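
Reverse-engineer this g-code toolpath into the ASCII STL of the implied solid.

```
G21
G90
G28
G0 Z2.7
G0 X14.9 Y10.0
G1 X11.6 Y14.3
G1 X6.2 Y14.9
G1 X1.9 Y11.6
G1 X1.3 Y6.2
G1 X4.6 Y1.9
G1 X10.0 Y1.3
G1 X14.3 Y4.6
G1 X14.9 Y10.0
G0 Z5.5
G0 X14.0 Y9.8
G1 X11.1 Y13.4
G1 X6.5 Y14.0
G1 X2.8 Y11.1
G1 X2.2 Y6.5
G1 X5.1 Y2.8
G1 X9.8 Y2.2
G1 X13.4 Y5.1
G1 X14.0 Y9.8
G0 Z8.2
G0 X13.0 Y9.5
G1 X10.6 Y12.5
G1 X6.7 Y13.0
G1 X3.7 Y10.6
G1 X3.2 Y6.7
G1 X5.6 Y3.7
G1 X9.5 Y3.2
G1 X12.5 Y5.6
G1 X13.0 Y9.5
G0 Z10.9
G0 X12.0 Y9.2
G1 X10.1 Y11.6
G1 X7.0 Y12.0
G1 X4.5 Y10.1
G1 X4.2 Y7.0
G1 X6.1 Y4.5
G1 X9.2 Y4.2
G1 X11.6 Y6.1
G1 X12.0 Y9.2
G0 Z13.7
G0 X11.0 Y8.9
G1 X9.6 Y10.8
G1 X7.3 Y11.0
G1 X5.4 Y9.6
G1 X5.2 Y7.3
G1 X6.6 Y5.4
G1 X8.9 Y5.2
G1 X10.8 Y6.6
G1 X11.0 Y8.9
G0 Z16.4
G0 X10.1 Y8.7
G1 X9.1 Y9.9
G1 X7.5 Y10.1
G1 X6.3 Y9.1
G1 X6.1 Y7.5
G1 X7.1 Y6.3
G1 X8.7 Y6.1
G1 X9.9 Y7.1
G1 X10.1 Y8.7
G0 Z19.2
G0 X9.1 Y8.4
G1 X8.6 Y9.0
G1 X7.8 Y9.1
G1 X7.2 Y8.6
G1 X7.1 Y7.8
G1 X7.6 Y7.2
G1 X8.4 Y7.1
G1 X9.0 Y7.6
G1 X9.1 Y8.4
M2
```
solid part
  facet normal 0.0000 0.0000 -1.0000
    outer loop
      vertex 5.9 15.9 0.0
      vertex 12.1 15.2 0.0
      vertex 15.9 10.3 0.0
    endloop
  endfacet
  facet normal 0.0000 0.0000 -1.0000
    outer loop
      vertex 1.0 12.1 0.0
      vertex 5.9 15.9 0.0
      vertex 15.9 10.3 0.0
    endloop
  endfacet
  facet normal 0.0000 0.0000 -1.0000
    outer loop
      vertex 0.3 5.9 0.0
      vertex 1.0 12.1 0.0
      vertex 15.9 10.3 0.0
    endloop
  endfacet
  facet normal 0.0000 0.0000 -1.0000
    outer loop
      vertex 4.1 1.0 0.0
      vertex 0.3 5.9 0.0
      vertex 15.9 10.3 0.0
    endloop
  endfacet
  facet normal 0.0000 0.0000 -1.0000
    outer loop
      vertex 10.3 0.3 0.0
      vertex 4.1 1.0 0.0
      vertex 15.9 10.3 0.0
    endloop
  endfacet
  facet normal 0.0000 0.0000 -1.0000
    outer loop
      vertex 15.2 4.1 0.0
      vertex 10.3 0.3 0.0
      vertex 15.9 10.3 0.0
    endloop
  endfacet
  facet normal 0.7475 0.5797 0.3245
    outer loop
      vertex 15.9 10.3 0.0
      vertex 12.1 15.2 0.0
      vertex 8.1 8.1 21.9
    endloop
  endfacet
  facet normal 0.1061 0.9400 0.3241
    outer loop
      vertex 12.1 15.2 0.0
      vertex 5.9 15.9 0.0
      vertex 8.1 8.1 21.9
    endloop
  endfacet
  facet normal -0.5797 0.7475 0.3245
    outer loop
      vertex 5.9 15.9 0.0
      vertex 1.0 12.1 0.0
      vertex 8.1 8.1 21.9
    endloop
  endfacet
  facet normal -0.9400 0.1061 0.3241
    outer loop
      vertex 1.0 12.1 0.0
      vertex 0.3 5.9 0.0
      vertex 8.1 8.1 21.9
    endloop
  endfacet
  facet normal -0.7475 -0.5797 0.3245
    outer loop
      vertex 0.3 5.9 0.0
      vertex 4.1 1.0 0.0
      vertex 8.1 8.1 21.9
    endloop
  endfacet
  facet normal -0.1061 -0.9400 0.3241
    outer loop
      vertex 4.1 1.0 0.0
      vertex 10.3 0.3 0.0
      vertex 8.1 8.1 21.9
    endloop
  endfacet
  facet normal 0.5797 -0.7475 0.3245
    outer loop
      vertex 10.3 0.3 0.0
      vertex 15.2 4.1 0.0
      vertex 8.1 8.1 21.9
    endloop
  endfacet
  facet normal 0.9400 -0.1061 0.3241
    outer loop
      vertex 15.2 4.1 0.0
      vertex 15.9 10.3 0.0
      vertex 8.1 8.1 21.9
    endloop
  endfacet
endsolid part

The G0 Z moves step by Δz≈2.7 mm. The G1 loops shrink linearly with z, so the solid tapers from its base footprint up to z≈21.9. Closing with a flat bottom cap and the tapered top and triangulating gives 14 facets — a regular 8-sided pyramid, base circumscribed radius ≈ 8.1 mm, apex at z ≈ 21.9 mm.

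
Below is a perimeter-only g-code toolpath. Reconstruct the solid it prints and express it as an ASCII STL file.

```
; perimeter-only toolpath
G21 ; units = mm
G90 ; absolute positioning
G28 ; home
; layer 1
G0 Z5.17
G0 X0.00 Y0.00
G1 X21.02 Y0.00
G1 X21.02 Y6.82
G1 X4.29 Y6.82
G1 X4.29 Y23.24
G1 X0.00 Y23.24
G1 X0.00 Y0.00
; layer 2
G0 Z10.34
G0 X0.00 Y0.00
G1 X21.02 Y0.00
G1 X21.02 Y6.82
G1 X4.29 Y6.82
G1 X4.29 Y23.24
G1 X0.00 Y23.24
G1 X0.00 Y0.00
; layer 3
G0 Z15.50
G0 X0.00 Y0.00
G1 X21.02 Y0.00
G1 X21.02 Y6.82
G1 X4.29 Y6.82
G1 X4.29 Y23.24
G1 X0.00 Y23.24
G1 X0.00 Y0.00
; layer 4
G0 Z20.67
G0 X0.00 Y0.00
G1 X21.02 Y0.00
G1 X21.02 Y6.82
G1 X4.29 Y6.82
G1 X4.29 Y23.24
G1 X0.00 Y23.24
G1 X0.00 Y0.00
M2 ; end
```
solid part
  facet normal 0.0000 0.0000 -1.0000
    outer loop
      vertex 21.02 6.82 0.00
      vertex 21.02 0.00 0.00
      vertex 0.00 0.00 0.00
    endloop
  endfacet
  facet normal 0.0000 0.0000 -1.0000
    outer loop
      vertex 4.29 6.82 0.00
      vertex 21.02 6.82 0.00
      vertex 0.00 0.00 0.00
    endloop
  endfacet
  facet normal 0.0000 0.0000 -1.0000
    outer loop
      vertex 4.29 23.24 0.00
      vertex 4.29 6.82 0.00
      vertex 0.00 0.00 0.00
    endloop
  endfacet
  facet normal 0.0000 0.0000 -1.0000
    outer loop
      vertex 0.00 23.24 0.00
      vertex 4.29 23.24 0.00
      vertex 0.00 0.00 0.00
    endloop
  endfacet
  facet normal 0.0000 0.0000 1.0000
    outer loop
      vertex 0.00 0.00 20.67
      vertex 21.02 0.00 20.67
      vertex 21.02 6.82 20.67
    endloop
  endfacet
  facet normal 0.0000 0.0000 1.0000
    outer loop
      vertex 0.00 0.00 20.67
      vertex 21.02 6.82 20.67
      vertex 4.29 6.82 20.67
    endloop
  endfacet
  facet normal 0.0000 0.0000 1.0000
    outer loop
      vertex 0.00 0.00 20.67
      vertex 4.29 6.82 20.67
      vertex 4.29 23.24 20.67
    endloop
  endfacet
  facet normal 0.0000 0.0000 1.0000
    outer loop
      vertex 0.00 0.00 20.67
      vertex 4.29 23.24 20.67
      vertex 0.00 23.24 20.67
    endloop
  endfacet
  facet normal 0.0000 -1.0000 0.0000
    outer loop
      vertex 0.00 0.00 0.00
      vertex 21.02 0.00 0.00
      vertex 21.02 0.00 20.67
    endloop
  endfacet
  facet normal 0.0000 -1.0000 0.0000
    outer loop
      vertex 0.00 0.00 0.00
      vertex 21.02 0.00 20.67
      vertex 0.00 0.00 20.67
    endloop
  endfacet
  facet normal 1.0000 0.0000 0.0000
    outer loop
      vertex 21.02 0.00 0.00
      vertex 21.02 6.82 0.00
      vertex 21.02 6.82 20.67
    endloop
  endfacet
  facet normal 1.0000 0.0000 0.0000
    outer loop
      vertex 21.02 0.00 0.00
      vertex 21.02 6.82 20.67
      vertex 21.02 0.00 20.67
    endloop
  endfacet
  facet normal 0.0000 1.0000 0.0000
    outer loop
      vertex 21.02 6.82 0.00
      vertex 4.29 6.82 0.00
      vertex 4.29 6.82 20.67
    endloop
  endfacet
  facet normal 0.0000 1.0000 0.0000
    outer loop
      vertex 21.02 6.82 0.00
      vertex 4.29 6.82 20.67
      vertex 21.02 6.82 20.67
    endloop
  endfacet
  facet normal 1.0000 0.0000 0.0000
    outer loop
      vertex 4.29 6.82 0.00
      vertex 4.29 23.24 0.00
      vertex 4.29 23.24 20.67
    endloop
  endfacet
  facet normal 1.0000 0.0000 0.0000
    outer loop
      vertex 4.29 6.82 0.00
      vertex 4.29 23.24 20.67
      vertex 4.29 6.82 20.67
    endloop
  endfacet
  facet normal 0.0000 1.0000 0.0000
    outer loop
      vertex 4.29 23.24 0.00
      vertex 0.00 23.24 0.00
      vertex 0.00 23.24 20.67
    endloop
  endfacet
  facet normal 0.0000 1.0000 0.0000
    outer loop
      vertex 4.29 23.24 0.00
      vertex 0.00 23.24 20.67
      vertex 4.29 23.24 20.67
    endloop
  endfacet
  facet normal -1.0000 0.0000 0.0000
    outer loop
      vertex 0.00 23.24 0.00
      vertex 0.00 0.00 0.00
      vertex 0.00 0.00 20.67
    endloop
  endfacet
  facet normal -1.0000 0.0000 0.0000
    outer loop
      vertex 0.00 23.24 0.00
      vertex 0.00 0.00 20.67
      vertex 0.00 23.24 20.67
    endloop
  endfacet
endsolid part

The G0 Z moves step by Δz≈5.17 mm. Every layer's G1 loop is the same polygon, so the solid is a straight extrusion of it from z=0 to z≈20.7. Closing with flat bottom and top caps and triangulating gives 20 facets — an L-shaped prism: outer 21 × 23.2 mm, arm thicknesses ≈ 6.82 mm (horizontal) and 4.29 mm (vertical), extruded 20.7 mm in z.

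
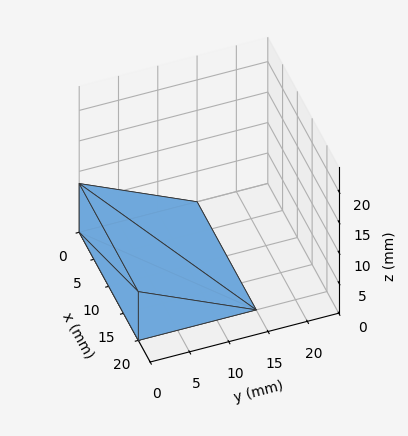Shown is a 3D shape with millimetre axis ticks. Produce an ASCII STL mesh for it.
Reading the render: the shape is a wedge (ramp): 20 × 15 mm base, rising to 8 mm along the y=0 edge and sloping linearly to z=0 at y=15 (dimensions read to the nearest mm from the axis ticks). For the STL, each face is triangulated and given an outward normal.

solid part
  facet normal 0.0000 0.0000 -1.0000
    outer loop
      vertex 20.00 15.00 0.00
      vertex 20.00 0.00 0.00
      vertex 0.00 0.00 0.00
    endloop
  endfacet
  facet normal 0.0000 0.0000 -1.0000
    outer loop
      vertex 0.00 15.00 0.00
      vertex 20.00 15.00 0.00
      vertex 0.00 0.00 0.00
    endloop
  endfacet
  facet normal 0.0000 -1.0000 0.0000
    outer loop
      vertex 0.00 0.00 0.00
      vertex 20.00 0.00 0.00
      vertex 20.00 0.00 8.00
    endloop
  endfacet
  facet normal 0.0000 -1.0000 0.0000
    outer loop
      vertex 0.00 0.00 0.00
      vertex 20.00 0.00 8.00
      vertex 0.00 0.00 8.00
    endloop
  endfacet
  facet normal 0.0000 0.4706 0.8824
    outer loop
      vertex 0.00 0.00 8.00
      vertex 20.00 0.00 8.00
      vertex 20.00 15.00 0.00
    endloop
  endfacet
  facet normal 0.0000 0.4706 0.8824
    outer loop
      vertex 0.00 0.00 8.00
      vertex 20.00 15.00 0.00
      vertex 0.00 15.00 0.00
    endloop
  endfacet
  facet normal -1.0000 0.0000 0.0000
    outer loop
      vertex 0.00 0.00 8.00
      vertex 0.00 15.00 0.00
      vertex 0.00 0.00 0.00
    endloop
  endfacet
  facet normal 1.0000 0.0000 0.0000
    outer loop
      vertex 20.00 0.00 0.00
      vertex 20.00 15.00 0.00
      vertex 20.00 0.00 8.00
    endloop
  endfacet
endsolid part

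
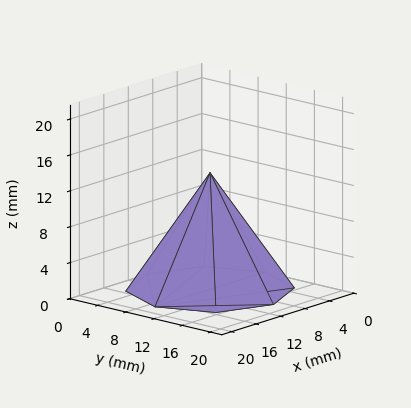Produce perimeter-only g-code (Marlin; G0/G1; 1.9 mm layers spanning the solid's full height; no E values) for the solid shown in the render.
Reading the render: the shape is a regular 8-sided pyramid, base circumscribed radius ≈ 9 mm, apex at z ≈ 13 mm (dimensions read to the nearest mm from the axis ticks). For the g-code, the solid's height is divided into equal slices at the stated Δz and each level perimeter traced with G1 moves after a G0 lift.

; perimeter-only toolpath
G21 ; units = mm
G90 ; absolute positioning
G28 ; home
; layer 1
G0 Z1.9
G0 X16.7 Y9.0
G1 X14.5 Y14.5
G1 X9.0 Y16.7
G1 X3.5 Y14.5
G1 X1.3 Y9.0
G1 X3.5 Y3.5
G1 X9.0 Y1.3
G1 X14.5 Y3.5
G1 X16.7 Y9.0
; layer 2
G0 Z3.7
G0 X15.4 Y9.0
G1 X13.6 Y13.6
G1 X9.0 Y15.4
G1 X4.4 Y13.6
G1 X2.6 Y9.0
G1 X4.4 Y4.4
G1 X9.0 Y2.6
G1 X13.6 Y4.4
G1 X15.4 Y9.0
; layer 3
G0 Z5.6
G0 X14.1 Y9.0
G1 X12.7 Y12.7
G1 X9.0 Y14.1
G1 X5.3 Y12.7
G1 X3.9 Y9.0
G1 X5.3 Y5.3
G1 X9.0 Y3.9
G1 X12.7 Y5.3
G1 X14.1 Y9.0
; layer 4
G0 Z7.4
G0 X12.9 Y9.0
G1 X11.7 Y11.7
G1 X9.0 Y12.9
G1 X6.3 Y11.7
G1 X5.1 Y9.0
G1 X6.3 Y6.3
G1 X9.0 Y5.1
G1 X11.7 Y6.3
G1 X12.9 Y9.0
; layer 5
G0 Z9.3
G0 X11.6 Y9.0
G1 X10.8 Y10.8
G1 X9.0 Y11.6
G1 X7.2 Y10.8
G1 X6.4 Y9.0
G1 X7.2 Y7.2
G1 X9.0 Y6.4
G1 X10.8 Y7.2
G1 X11.6 Y9.0
; layer 6
G0 Z11.1
G0 X10.3 Y9.0
G1 X9.9 Y9.9
G1 X9.0 Y10.3
G1 X8.1 Y9.9
G1 X7.7 Y9.0
G1 X8.1 Y8.1
G1 X9.0 Y7.7
G1 X9.9 Y8.1
G1 X10.3 Y9.0
M2 ; end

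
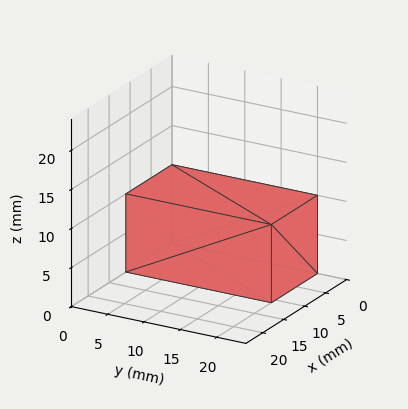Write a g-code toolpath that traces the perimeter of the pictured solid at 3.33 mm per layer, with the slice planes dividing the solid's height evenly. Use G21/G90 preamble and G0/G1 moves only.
Reading the render: the shape is a rectangular box, roughly 11 × 20 mm footprint and 10 mm tall (dimensions read to the nearest mm from the axis ticks). For the g-code, the solid's height is divided into equal slices at the stated Δz and each level perimeter traced with G1 moves after a G0 lift.

; perimeter-only toolpath
G21 ; units = mm
G90 ; absolute positioning
G28 ; home
; layer 1
G0 Z3.33
G0 X0.00 Y0.00
G1 X11.00 Y0.00
G1 X11.00 Y20.00
G1 X0.00 Y20.00
G1 X0.00 Y0.00
; layer 2
G0 Z6.67
G0 X0.00 Y0.00
G1 X11.00 Y0.00
G1 X11.00 Y20.00
G1 X0.00 Y20.00
G1 X0.00 Y0.00
; layer 3
G0 Z10.00
G0 X0.00 Y0.00
G1 X11.00 Y0.00
G1 X11.00 Y20.00
G1 X0.00 Y20.00
G1 X0.00 Y0.00
M2 ; end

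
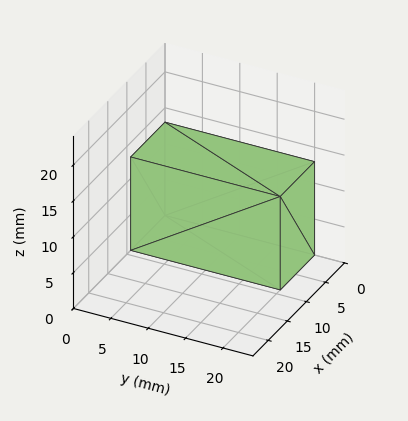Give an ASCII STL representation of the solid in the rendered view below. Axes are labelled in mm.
Reading the render: the shape is a rectangular box, roughly 9 × 20 mm footprint and 13 mm tall (dimensions read to the nearest mm from the axis ticks). For the STL, each face is triangulated and given an outward normal.

solid part
  facet normal 0.0000 0.0000 -1.0000
    outer loop
      vertex 9.000 20.000 0.000
      vertex 9.000 0.000 0.000
      vertex 0.000 0.000 0.000
    endloop
  endfacet
  facet normal 0.0000 0.0000 -1.0000
    outer loop
      vertex 0.000 20.000 0.000
      vertex 9.000 20.000 0.000
      vertex 0.000 0.000 0.000
    endloop
  endfacet
  facet normal 0.0000 0.0000 1.0000
    outer loop
      vertex 0.000 0.000 13.000
      vertex 9.000 0.000 13.000
      vertex 9.000 20.000 13.000
    endloop
  endfacet
  facet normal 0.0000 0.0000 1.0000
    outer loop
      vertex 0.000 0.000 13.000
      vertex 9.000 20.000 13.000
      vertex 0.000 20.000 13.000
    endloop
  endfacet
  facet normal 0.0000 -1.0000 0.0000
    outer loop
      vertex 0.000 0.000 0.000
      vertex 9.000 0.000 0.000
      vertex 9.000 0.000 13.000
    endloop
  endfacet
  facet normal 0.0000 -1.0000 0.0000
    outer loop
      vertex 0.000 0.000 0.000
      vertex 9.000 0.000 13.000
      vertex 0.000 0.000 13.000
    endloop
  endfacet
  facet normal 0.0000 1.0000 0.0000
    outer loop
      vertex 9.000 20.000 13.000
      vertex 9.000 20.000 0.000
      vertex 0.000 20.000 0.000
    endloop
  endfacet
  facet normal 0.0000 1.0000 0.0000
    outer loop
      vertex 0.000 20.000 13.000
      vertex 9.000 20.000 13.000
      vertex 0.000 20.000 0.000
    endloop
  endfacet
  facet normal -1.0000 0.0000 0.0000
    outer loop
      vertex 0.000 20.000 13.000
      vertex 0.000 20.000 0.000
      vertex 0.000 0.000 0.000
    endloop
  endfacet
  facet normal -1.0000 0.0000 0.0000
    outer loop
      vertex 0.000 0.000 13.000
      vertex 0.000 20.000 13.000
      vertex 0.000 0.000 0.000
    endloop
  endfacet
  facet normal 1.0000 0.0000 0.0000
    outer loop
      vertex 9.000 0.000 0.000
      vertex 9.000 20.000 0.000
      vertex 9.000 20.000 13.000
    endloop
  endfacet
  facet normal 1.0000 0.0000 0.0000
    outer loop
      vertex 9.000 0.000 0.000
      vertex 9.000 20.000 13.000
      vertex 9.000 0.000 13.000
    endloop
  endfacet
endsolid part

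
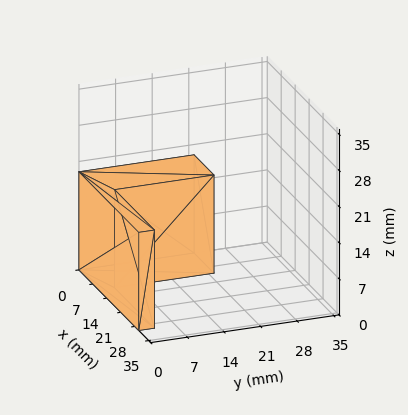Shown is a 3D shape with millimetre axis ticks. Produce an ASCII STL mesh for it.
Reading the render: the shape is an L-shaped prism: outer 30 × 22 mm, arm thicknesses ≈ 3 mm (horizontal) and 10 mm (vertical), extruded 19 mm in z (dimensions read to the nearest mm from the axis ticks). For the STL, each face is triangulated and given an outward normal.

solid part
  facet normal 0.0000 0.0000 -1.0000
    outer loop
      vertex 30.00 3.00 0.00
      vertex 30.00 0.00 0.00
      vertex 0.00 0.00 0.00
    endloop
  endfacet
  facet normal 0.0000 0.0000 -1.0000
    outer loop
      vertex 10.00 3.00 0.00
      vertex 30.00 3.00 0.00
      vertex 0.00 0.00 0.00
    endloop
  endfacet
  facet normal 0.0000 0.0000 -1.0000
    outer loop
      vertex 10.00 22.00 0.00
      vertex 10.00 3.00 0.00
      vertex 0.00 0.00 0.00
    endloop
  endfacet
  facet normal 0.0000 0.0000 -1.0000
    outer loop
      vertex 0.00 22.00 0.00
      vertex 10.00 22.00 0.00
      vertex 0.00 0.00 0.00
    endloop
  endfacet
  facet normal 0.0000 0.0000 1.0000
    outer loop
      vertex 0.00 0.00 19.00
      vertex 30.00 0.00 19.00
      vertex 30.00 3.00 19.00
    endloop
  endfacet
  facet normal 0.0000 0.0000 1.0000
    outer loop
      vertex 0.00 0.00 19.00
      vertex 30.00 3.00 19.00
      vertex 10.00 3.00 19.00
    endloop
  endfacet
  facet normal 0.0000 0.0000 1.0000
    outer loop
      vertex 0.00 0.00 19.00
      vertex 10.00 3.00 19.00
      vertex 10.00 22.00 19.00
    endloop
  endfacet
  facet normal 0.0000 0.0000 1.0000
    outer loop
      vertex 0.00 0.00 19.00
      vertex 10.00 22.00 19.00
      vertex 0.00 22.00 19.00
    endloop
  endfacet
  facet normal 0.0000 -1.0000 0.0000
    outer loop
      vertex 0.00 0.00 0.00
      vertex 30.00 0.00 0.00
      vertex 30.00 0.00 19.00
    endloop
  endfacet
  facet normal 0.0000 -1.0000 0.0000
    outer loop
      vertex 0.00 0.00 0.00
      vertex 30.00 0.00 19.00
      vertex 0.00 0.00 19.00
    endloop
  endfacet
  facet normal 1.0000 0.0000 0.0000
    outer loop
      vertex 30.00 0.00 0.00
      vertex 30.00 3.00 0.00
      vertex 30.00 3.00 19.00
    endloop
  endfacet
  facet normal 1.0000 0.0000 0.0000
    outer loop
      vertex 30.00 0.00 0.00
      vertex 30.00 3.00 19.00
      vertex 30.00 0.00 19.00
    endloop
  endfacet
  facet normal 0.0000 1.0000 0.0000
    outer loop
      vertex 30.00 3.00 0.00
      vertex 10.00 3.00 0.00
      vertex 10.00 3.00 19.00
    endloop
  endfacet
  facet normal 0.0000 1.0000 0.0000
    outer loop
      vertex 30.00 3.00 0.00
      vertex 10.00 3.00 19.00
      vertex 30.00 3.00 19.00
    endloop
  endfacet
  facet normal 1.0000 0.0000 0.0000
    outer loop
      vertex 10.00 3.00 0.00
      vertex 10.00 22.00 0.00
      vertex 10.00 22.00 19.00
    endloop
  endfacet
  facet normal 1.0000 0.0000 0.0000
    outer loop
      vertex 10.00 3.00 0.00
      vertex 10.00 22.00 19.00
      vertex 10.00 3.00 19.00
    endloop
  endfacet
  facet normal 0.0000 1.0000 0.0000
    outer loop
      vertex 10.00 22.00 0.00
      vertex 0.00 22.00 0.00
      vertex 0.00 22.00 19.00
    endloop
  endfacet
  facet normal 0.0000 1.0000 0.0000
    outer loop
      vertex 10.00 22.00 0.00
      vertex 0.00 22.00 19.00
      vertex 10.00 22.00 19.00
    endloop
  endfacet
  facet normal -1.0000 0.0000 0.0000
    outer loop
      vertex 0.00 22.00 0.00
      vertex 0.00 0.00 0.00
      vertex 0.00 0.00 19.00
    endloop
  endfacet
  facet normal -1.0000 0.0000 0.0000
    outer loop
      vertex 0.00 22.00 0.00
      vertex 0.00 0.00 19.00
      vertex 0.00 22.00 19.00
    endloop
  endfacet
endsolid part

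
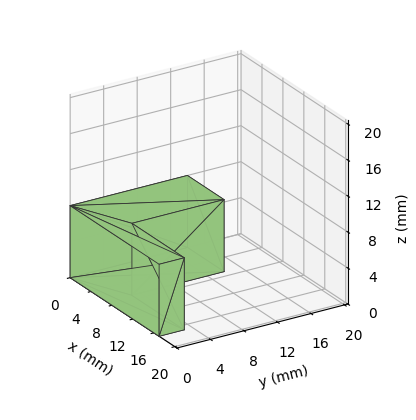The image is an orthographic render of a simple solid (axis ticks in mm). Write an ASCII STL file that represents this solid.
Reading the render: the shape is an L-shaped prism: outer 17 × 14 mm, arm thicknesses ≈ 3 mm (horizontal) and 7 mm (vertical), extruded 8 mm in z (dimensions read to the nearest mm from the axis ticks). For the STL, each face is triangulated and given an outward normal.

solid part
  facet normal 0.0000 0.0000 -1.0000
    outer loop
      vertex 17.000 3.000 0.000
      vertex 17.000 0.000 0.000
      vertex 0.000 0.000 0.000
    endloop
  endfacet
  facet normal 0.0000 0.0000 -1.0000
    outer loop
      vertex 7.000 3.000 0.000
      vertex 17.000 3.000 0.000
      vertex 0.000 0.000 0.000
    endloop
  endfacet
  facet normal 0.0000 0.0000 -1.0000
    outer loop
      vertex 7.000 14.000 0.000
      vertex 7.000 3.000 0.000
      vertex 0.000 0.000 0.000
    endloop
  endfacet
  facet normal 0.0000 0.0000 -1.0000
    outer loop
      vertex 0.000 14.000 0.000
      vertex 7.000 14.000 0.000
      vertex 0.000 0.000 0.000
    endloop
  endfacet
  facet normal 0.0000 0.0000 1.0000
    outer loop
      vertex 0.000 0.000 8.000
      vertex 17.000 0.000 8.000
      vertex 17.000 3.000 8.000
    endloop
  endfacet
  facet normal 0.0000 0.0000 1.0000
    outer loop
      vertex 0.000 0.000 8.000
      vertex 17.000 3.000 8.000
      vertex 7.000 3.000 8.000
    endloop
  endfacet
  facet normal 0.0000 0.0000 1.0000
    outer loop
      vertex 0.000 0.000 8.000
      vertex 7.000 3.000 8.000
      vertex 7.000 14.000 8.000
    endloop
  endfacet
  facet normal 0.0000 0.0000 1.0000
    outer loop
      vertex 0.000 0.000 8.000
      vertex 7.000 14.000 8.000
      vertex 0.000 14.000 8.000
    endloop
  endfacet
  facet normal 0.0000 -1.0000 0.0000
    outer loop
      vertex 0.000 0.000 0.000
      vertex 17.000 0.000 0.000
      vertex 17.000 0.000 8.000
    endloop
  endfacet
  facet normal 0.0000 -1.0000 0.0000
    outer loop
      vertex 0.000 0.000 0.000
      vertex 17.000 0.000 8.000
      vertex 0.000 0.000 8.000
    endloop
  endfacet
  facet normal 1.0000 0.0000 0.0000
    outer loop
      vertex 17.000 0.000 0.000
      vertex 17.000 3.000 0.000
      vertex 17.000 3.000 8.000
    endloop
  endfacet
  facet normal 1.0000 0.0000 0.0000
    outer loop
      vertex 17.000 0.000 0.000
      vertex 17.000 3.000 8.000
      vertex 17.000 0.000 8.000
    endloop
  endfacet
  facet normal 0.0000 1.0000 0.0000
    outer loop
      vertex 17.000 3.000 0.000
      vertex 7.000 3.000 0.000
      vertex 7.000 3.000 8.000
    endloop
  endfacet
  facet normal 0.0000 1.0000 0.0000
    outer loop
      vertex 17.000 3.000 0.000
      vertex 7.000 3.000 8.000
      vertex 17.000 3.000 8.000
    endloop
  endfacet
  facet normal 1.0000 0.0000 0.0000
    outer loop
      vertex 7.000 3.000 0.000
      vertex 7.000 14.000 0.000
      vertex 7.000 14.000 8.000
    endloop
  endfacet
  facet normal 1.0000 0.0000 0.0000
    outer loop
      vertex 7.000 3.000 0.000
      vertex 7.000 14.000 8.000
      vertex 7.000 3.000 8.000
    endloop
  endfacet
  facet normal 0.0000 1.0000 0.0000
    outer loop
      vertex 7.000 14.000 0.000
      vertex 0.000 14.000 0.000
      vertex 0.000 14.000 8.000
    endloop
  endfacet
  facet normal 0.0000 1.0000 0.0000
    outer loop
      vertex 7.000 14.000 0.000
      vertex 0.000 14.000 8.000
      vertex 7.000 14.000 8.000
    endloop
  endfacet
  facet normal -1.0000 0.0000 0.0000
    outer loop
      vertex 0.000 14.000 0.000
      vertex 0.000 0.000 0.000
      vertex 0.000 0.000 8.000
    endloop
  endfacet
  facet normal -1.0000 0.0000 0.0000
    outer loop
      vertex 0.000 14.000 0.000
      vertex 0.000 0.000 8.000
      vertex 0.000 14.000 8.000
    endloop
  endfacet
endsolid part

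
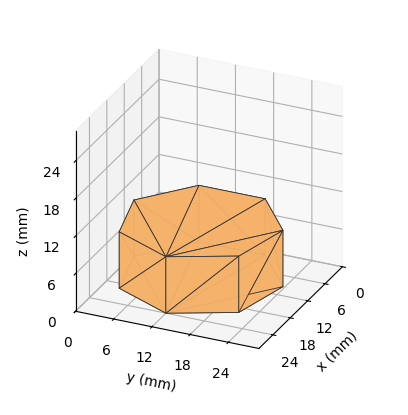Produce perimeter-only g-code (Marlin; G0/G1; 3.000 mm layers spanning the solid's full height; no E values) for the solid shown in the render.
Reading the render: the shape is a regular 7-sided prism (a cylinder approximated with 7 flat sides), circumscribed radius ≈ 12 mm, height ≈ 9 mm (dimensions read to the nearest mm from the axis ticks). For the g-code, the solid's height is divided into equal slices at the stated Δz and each level perimeter traced with G1 moves after a G0 lift.

; perimeter-only toolpath
G21 ; units = mm
G90 ; absolute positioning
G28 ; home
; layer 1
G0 Z3.000
G0 X24.000 Y12.000
G1 X19.482 Y21.382
G1 X9.330 Y23.699
G1 X1.188 Y17.207
G1 X1.188 Y6.793
G1 X9.330 Y0.301
G1 X19.482 Y2.618
G1 X24.000 Y12.000
; layer 2
G0 Z6.000
G0 X24.000 Y12.000
G1 X19.482 Y21.382
G1 X9.330 Y23.699
G1 X1.188 Y17.207
G1 X1.188 Y6.793
G1 X9.330 Y0.301
G1 X19.482 Y2.618
G1 X24.000 Y12.000
; layer 3
G0 Z9.000
G0 X24.000 Y12.000
G1 X19.482 Y21.382
G1 X9.330 Y23.699
G1 X1.188 Y17.207
G1 X1.188 Y6.793
G1 X9.330 Y0.301
G1 X19.482 Y2.618
G1 X24.000 Y12.000
M2 ; end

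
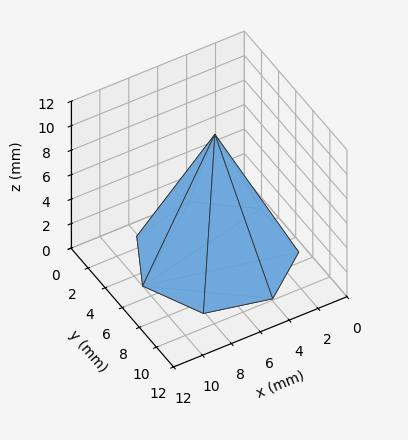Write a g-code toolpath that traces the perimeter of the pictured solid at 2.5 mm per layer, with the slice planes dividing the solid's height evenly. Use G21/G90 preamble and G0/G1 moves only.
Reading the render: the shape is a regular 7-sided pyramid, base circumscribed radius ≈ 5 mm, apex at z ≈ 10 mm (dimensions read to the nearest mm from the axis ticks). For the g-code, the solid's height is divided into equal slices at the stated Δz and each level perimeter traced with G1 moves after a G0 lift.

; perimeter-only toolpath
G21 ; units = mm
G90 ; absolute positioning
G28 ; home
; layer 1
G0 Z2.5
G0 X8.8 Y5.0
G1 X7.3 Y7.9
G1 X4.2 Y8.7
G1 X1.6 Y6.7
G1 X1.6 Y3.3
G1 X4.2 Y1.3
G1 X7.3 Y2.1
G1 X8.8 Y5.0
; layer 2
G0 Z5.0
G0 X7.5 Y5.0
G1 X6.5 Y7.0
G1 X4.5 Y7.5
G1 X2.8 Y6.1
G1 X2.8 Y3.9
G1 X4.5 Y2.5
G1 X6.5 Y3.0
G1 X7.5 Y5.0
; layer 3
G0 Z7.5
G0 X6.2 Y5.0
G1 X5.8 Y6.0
G1 X4.7 Y6.2
G1 X3.9 Y5.5
G1 X3.9 Y4.5
G1 X4.7 Y3.8
G1 X5.8 Y4.0
G1 X6.2 Y5.0
M2 ; end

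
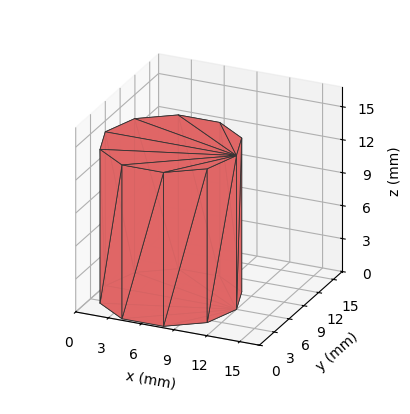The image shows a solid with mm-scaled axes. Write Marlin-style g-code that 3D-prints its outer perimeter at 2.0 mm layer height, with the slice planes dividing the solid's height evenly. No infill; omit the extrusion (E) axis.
Reading the render: the shape is a regular 10-sided prism (a cylinder approximated with 10 flat sides), circumscribed radius ≈ 6 mm, height ≈ 14 mm (dimensions read to the nearest mm from the axis ticks). For the g-code, the solid's height is divided into equal slices at the stated Δz and each level perimeter traced with G1 moves after a G0 lift.

; perimeter-only toolpath
G21 ; units = mm
G90 ; absolute positioning
G28 ; home
; layer 1
G0 Z2.0
G0 X12.0 Y6.0
G1 X10.9 Y9.5
G1 X7.9 Y11.7
G1 X4.1 Y11.7
G1 X1.1 Y9.5
G1 X0.0 Y6.0
G1 X1.1 Y2.5
G1 X4.1 Y0.3
G1 X7.9 Y0.3
G1 X10.9 Y2.5
G1 X12.0 Y6.0
; layer 2
G0 Z4.0
G0 X12.0 Y6.0
G1 X10.9 Y9.5
G1 X7.9 Y11.7
G1 X4.1 Y11.7
G1 X1.1 Y9.5
G1 X0.0 Y6.0
G1 X1.1 Y2.5
G1 X4.1 Y0.3
G1 X7.9 Y0.3
G1 X10.9 Y2.5
G1 X12.0 Y6.0
; layer 3
G0 Z6.0
G0 X12.0 Y6.0
G1 X10.9 Y9.5
G1 X7.9 Y11.7
G1 X4.1 Y11.7
G1 X1.1 Y9.5
G1 X0.0 Y6.0
G1 X1.1 Y2.5
G1 X4.1 Y0.3
G1 X7.9 Y0.3
G1 X10.9 Y2.5
G1 X12.0 Y6.0
; layer 4
G0 Z8.0
G0 X12.0 Y6.0
G1 X10.9 Y9.5
G1 X7.9 Y11.7
G1 X4.1 Y11.7
G1 X1.1 Y9.5
G1 X0.0 Y6.0
G1 X1.1 Y2.5
G1 X4.1 Y0.3
G1 X7.9 Y0.3
G1 X10.9 Y2.5
G1 X12.0 Y6.0
; layer 5
G0 Z10.0
G0 X12.0 Y6.0
G1 X10.9 Y9.5
G1 X7.9 Y11.7
G1 X4.1 Y11.7
G1 X1.1 Y9.5
G1 X0.0 Y6.0
G1 X1.1 Y2.5
G1 X4.1 Y0.3
G1 X7.9 Y0.3
G1 X10.9 Y2.5
G1 X12.0 Y6.0
; layer 6
G0 Z12.0
G0 X12.0 Y6.0
G1 X10.9 Y9.5
G1 X7.9 Y11.7
G1 X4.1 Y11.7
G1 X1.1 Y9.5
G1 X0.0 Y6.0
G1 X1.1 Y2.5
G1 X4.1 Y0.3
G1 X7.9 Y0.3
G1 X10.9 Y2.5
G1 X12.0 Y6.0
; layer 7
G0 Z14.0
G0 X12.0 Y6.0
G1 X10.9 Y9.5
G1 X7.9 Y11.7
G1 X4.1 Y11.7
G1 X1.1 Y9.5
G1 X0.0 Y6.0
G1 X1.1 Y2.5
G1 X4.1 Y0.3
G1 X7.9 Y0.3
G1 X10.9 Y2.5
G1 X12.0 Y6.0
M2 ; end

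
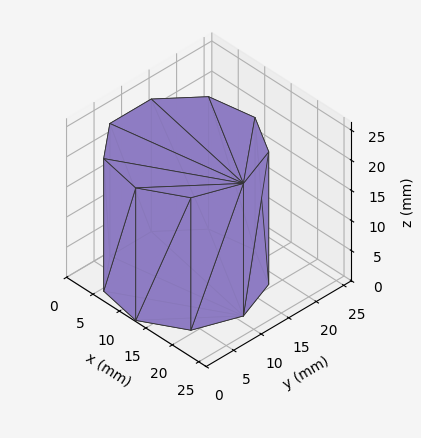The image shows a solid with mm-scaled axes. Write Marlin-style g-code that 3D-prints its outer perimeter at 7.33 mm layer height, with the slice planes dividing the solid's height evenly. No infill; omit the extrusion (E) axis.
Reading the render: the shape is a regular 9-sided prism (a cylinder approximated with 9 flat sides), circumscribed radius ≈ 11 mm, height ≈ 22 mm (dimensions read to the nearest mm from the axis ticks). For the g-code, the solid's height is divided into equal slices at the stated Δz and each level perimeter traced with G1 moves after a G0 lift.

; perimeter-only toolpath
G21 ; units = mm
G90 ; absolute positioning
G28 ; home
; layer 1
G0 Z7.33
G0 X22.00 Y11.00
G1 X19.43 Y18.07
G1 X12.91 Y21.83
G1 X5.50 Y20.53
G1 X0.66 Y14.76
G1 X0.66 Y7.24
G1 X5.50 Y1.47
G1 X12.91 Y0.17
G1 X19.43 Y3.93
G1 X22.00 Y11.00
; layer 2
G0 Z14.67
G0 X22.00 Y11.00
G1 X19.43 Y18.07
G1 X12.91 Y21.83
G1 X5.50 Y20.53
G1 X0.66 Y14.76
G1 X0.66 Y7.24
G1 X5.50 Y1.47
G1 X12.91 Y0.17
G1 X19.43 Y3.93
G1 X22.00 Y11.00
; layer 3
G0 Z22.00
G0 X22.00 Y11.00
G1 X19.43 Y18.07
G1 X12.91 Y21.83
G1 X5.50 Y20.53
G1 X0.66 Y14.76
G1 X0.66 Y7.24
G1 X5.50 Y1.47
G1 X12.91 Y0.17
G1 X19.43 Y3.93
G1 X22.00 Y11.00
M2 ; end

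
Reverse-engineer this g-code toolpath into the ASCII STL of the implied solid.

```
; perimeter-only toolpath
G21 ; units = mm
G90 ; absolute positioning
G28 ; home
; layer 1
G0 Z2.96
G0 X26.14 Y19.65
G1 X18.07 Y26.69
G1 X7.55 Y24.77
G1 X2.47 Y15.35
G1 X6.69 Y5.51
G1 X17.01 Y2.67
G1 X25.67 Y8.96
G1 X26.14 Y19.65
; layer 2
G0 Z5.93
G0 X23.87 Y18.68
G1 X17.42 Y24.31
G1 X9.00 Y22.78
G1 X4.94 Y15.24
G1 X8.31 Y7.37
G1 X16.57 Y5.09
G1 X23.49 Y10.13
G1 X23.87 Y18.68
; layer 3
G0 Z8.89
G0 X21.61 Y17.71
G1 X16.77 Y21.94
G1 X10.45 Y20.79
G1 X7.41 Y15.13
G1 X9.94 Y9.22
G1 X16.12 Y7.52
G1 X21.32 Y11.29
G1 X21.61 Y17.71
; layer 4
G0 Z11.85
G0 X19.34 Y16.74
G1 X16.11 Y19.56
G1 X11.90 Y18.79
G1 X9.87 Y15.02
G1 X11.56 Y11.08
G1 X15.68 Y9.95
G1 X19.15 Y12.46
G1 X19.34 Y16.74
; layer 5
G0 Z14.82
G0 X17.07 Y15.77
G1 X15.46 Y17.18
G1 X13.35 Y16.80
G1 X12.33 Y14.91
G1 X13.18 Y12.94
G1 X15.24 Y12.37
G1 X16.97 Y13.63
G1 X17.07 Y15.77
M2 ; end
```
solid part
  facet normal 0.0000 0.0000 -1.0000
    outer loop
      vertex 6.10 26.77 0.00
      vertex 18.73 29.07 0.00
      vertex 28.41 20.62 0.00
    endloop
  endfacet
  facet normal 0.0000 0.0000 -1.0000
    outer loop
      vertex 0.01 15.46 0.00
      vertex 6.10 26.77 0.00
      vertex 28.41 20.62 0.00
    endloop
  endfacet
  facet normal 0.0000 0.0000 -1.0000
    outer loop
      vertex 5.07 3.65 0.00
      vertex 0.01 15.46 0.00
      vertex 28.41 20.62 0.00
    endloop
  endfacet
  facet normal 0.0000 0.0000 -1.0000
    outer loop
      vertex 17.45 0.24 0.00
      vertex 5.07 3.65 0.00
      vertex 28.41 20.62 0.00
    endloop
  endfacet
  facet normal 0.0000 0.0000 -1.0000
    outer loop
      vertex 27.84 7.79 0.00
      vertex 17.45 0.24 0.00
      vertex 28.41 20.62 0.00
    endloop
  endfacet
  facet normal 0.5261 0.6027 0.6000
    outer loop
      vertex 28.41 20.62 0.00
      vertex 18.73 29.07 0.00
      vertex 14.80 14.80 17.78
    endloop
  endfacet
  facet normal -0.1433 0.7871 0.6000
    outer loop
      vertex 18.73 29.07 0.00
      vertex 6.10 26.77 0.00
      vertex 14.80 14.80 17.78
    endloop
  endfacet
  facet normal -0.7044 0.3793 0.6000
    outer loop
      vertex 6.10 26.77 0.00
      vertex 0.01 15.46 0.00
      vertex 14.80 14.80 17.78
    endloop
  endfacet
  facet normal -0.7354 -0.3151 0.6000
    outer loop
      vertex 0.01 15.46 0.00
      vertex 5.07 3.65 0.00
      vertex 14.80 14.80 17.78
    endloop
  endfacet
  facet normal -0.2125 -0.7713 0.6000
    outer loop
      vertex 5.07 3.65 0.00
      vertex 17.45 0.24 0.00
      vertex 14.80 14.80 17.78
    endloop
  endfacet
  facet normal 0.4703 -0.6472 0.6000
    outer loop
      vertex 17.45 0.24 0.00
      vertex 27.84 7.79 0.00
      vertex 14.80 14.80 17.78
    endloop
  endfacet
  facet normal 0.7991 -0.0355 0.6001
    outer loop
      vertex 27.84 7.79 0.00
      vertex 28.41 20.62 0.00
      vertex 14.80 14.80 17.78
    endloop
  endfacet
endsolid part

The G0 Z moves step by Δz≈2.96 mm. The G1 loops shrink linearly with z, so the solid tapers from its base footprint up to z≈17.8. Closing with a flat bottom cap and the tapered top and triangulating gives 12 facets — a regular 7-sided pyramid, base circumscribed radius ≈ 14.8 mm, apex at z ≈ 17.8 mm.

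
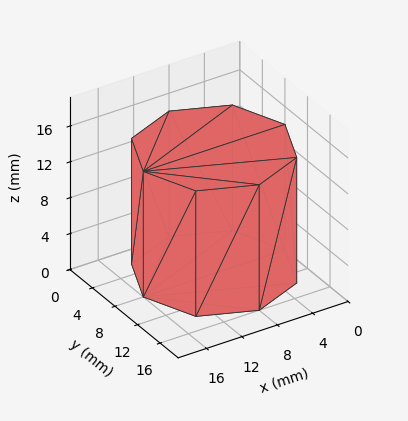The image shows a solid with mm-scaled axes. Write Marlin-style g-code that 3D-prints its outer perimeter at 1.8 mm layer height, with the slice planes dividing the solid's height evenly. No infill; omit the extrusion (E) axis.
Reading the render: the shape is a regular 8-sided prism (a cylinder approximated with 8 flat sides), circumscribed radius ≈ 8 mm, height ≈ 14 mm (dimensions read to the nearest mm from the axis ticks). For the g-code, the solid's height is divided into equal slices at the stated Δz and each level perimeter traced with G1 moves after a G0 lift.

; perimeter-only toolpath
G21 ; units = mm
G90 ; absolute positioning
G28 ; home
; layer 1
G0 Z1.8
G0 X16.0 Y8.0
G1 X13.7 Y13.7
G1 X8.0 Y16.0
G1 X2.3 Y13.7
G1 X0.0 Y8.0
G1 X2.3 Y2.3
G1 X8.0 Y0.0
G1 X13.7 Y2.3
G1 X16.0 Y8.0
; layer 2
G0 Z3.5
G0 X16.0 Y8.0
G1 X13.7 Y13.7
G1 X8.0 Y16.0
G1 X2.3 Y13.7
G1 X0.0 Y8.0
G1 X2.3 Y2.3
G1 X8.0 Y0.0
G1 X13.7 Y2.3
G1 X16.0 Y8.0
; layer 3
G0 Z5.2
G0 X16.0 Y8.0
G1 X13.7 Y13.7
G1 X8.0 Y16.0
G1 X2.3 Y13.7
G1 X0.0 Y8.0
G1 X2.3 Y2.3
G1 X8.0 Y0.0
G1 X13.7 Y2.3
G1 X16.0 Y8.0
; layer 4
G0 Z7.0
G0 X16.0 Y8.0
G1 X13.7 Y13.7
G1 X8.0 Y16.0
G1 X2.3 Y13.7
G1 X0.0 Y8.0
G1 X2.3 Y2.3
G1 X8.0 Y0.0
G1 X13.7 Y2.3
G1 X16.0 Y8.0
; layer 5
G0 Z8.8
G0 X16.0 Y8.0
G1 X13.7 Y13.7
G1 X8.0 Y16.0
G1 X2.3 Y13.7
G1 X0.0 Y8.0
G1 X2.3 Y2.3
G1 X8.0 Y0.0
G1 X13.7 Y2.3
G1 X16.0 Y8.0
; layer 6
G0 Z10.5
G0 X16.0 Y8.0
G1 X13.7 Y13.7
G1 X8.0 Y16.0
G1 X2.3 Y13.7
G1 X0.0 Y8.0
G1 X2.3 Y2.3
G1 X8.0 Y0.0
G1 X13.7 Y2.3
G1 X16.0 Y8.0
; layer 7
G0 Z12.2
G0 X16.0 Y8.0
G1 X13.7 Y13.7
G1 X8.0 Y16.0
G1 X2.3 Y13.7
G1 X0.0 Y8.0
G1 X2.3 Y2.3
G1 X8.0 Y0.0
G1 X13.7 Y2.3
G1 X16.0 Y8.0
; layer 8
G0 Z14.0
G0 X16.0 Y8.0
G1 X13.7 Y13.7
G1 X8.0 Y16.0
G1 X2.3 Y13.7
G1 X0.0 Y8.0
G1 X2.3 Y2.3
G1 X8.0 Y0.0
G1 X13.7 Y2.3
G1 X16.0 Y8.0
M2 ; end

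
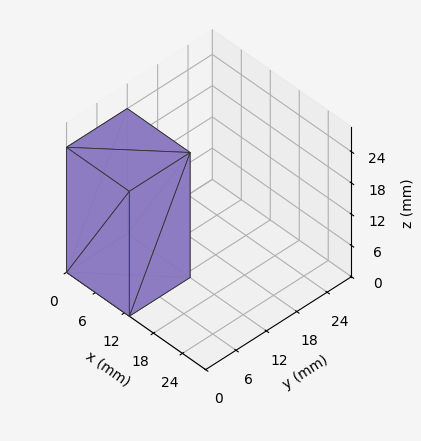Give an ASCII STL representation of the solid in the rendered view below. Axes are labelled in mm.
Reading the render: the shape is a rectangular box, roughly 13 × 12 mm footprint and 24 mm tall (dimensions read to the nearest mm from the axis ticks). For the STL, each face is triangulated and given an outward normal.

solid part
  facet normal 0.0000 0.0000 -1.0000
    outer loop
      vertex 13.0 12.0 0.0
      vertex 13.0 0.0 0.0
      vertex 0.0 0.0 0.0
    endloop
  endfacet
  facet normal 0.0000 0.0000 -1.0000
    outer loop
      vertex 0.0 12.0 0.0
      vertex 13.0 12.0 0.0
      vertex 0.0 0.0 0.0
    endloop
  endfacet
  facet normal 0.0000 0.0000 1.0000
    outer loop
      vertex 0.0 0.0 24.0
      vertex 13.0 0.0 24.0
      vertex 13.0 12.0 24.0
    endloop
  endfacet
  facet normal 0.0000 0.0000 1.0000
    outer loop
      vertex 0.0 0.0 24.0
      vertex 13.0 12.0 24.0
      vertex 0.0 12.0 24.0
    endloop
  endfacet
  facet normal 0.0000 -1.0000 0.0000
    outer loop
      vertex 0.0 0.0 0.0
      vertex 13.0 0.0 0.0
      vertex 13.0 0.0 24.0
    endloop
  endfacet
  facet normal 0.0000 -1.0000 0.0000
    outer loop
      vertex 0.0 0.0 0.0
      vertex 13.0 0.0 24.0
      vertex 0.0 0.0 24.0
    endloop
  endfacet
  facet normal 0.0000 1.0000 0.0000
    outer loop
      vertex 13.0 12.0 24.0
      vertex 13.0 12.0 0.0
      vertex 0.0 12.0 0.0
    endloop
  endfacet
  facet normal 0.0000 1.0000 0.0000
    outer loop
      vertex 0.0 12.0 24.0
      vertex 13.0 12.0 24.0
      vertex 0.0 12.0 0.0
    endloop
  endfacet
  facet normal -1.0000 0.0000 0.0000
    outer loop
      vertex 0.0 12.0 24.0
      vertex 0.0 12.0 0.0
      vertex 0.0 0.0 0.0
    endloop
  endfacet
  facet normal -1.0000 0.0000 0.0000
    outer loop
      vertex 0.0 0.0 24.0
      vertex 0.0 12.0 24.0
      vertex 0.0 0.0 0.0
    endloop
  endfacet
  facet normal 1.0000 0.0000 0.0000
    outer loop
      vertex 13.0 0.0 0.0
      vertex 13.0 12.0 0.0
      vertex 13.0 12.0 24.0
    endloop
  endfacet
  facet normal 1.0000 0.0000 0.0000
    outer loop
      vertex 13.0 0.0 0.0
      vertex 13.0 12.0 24.0
      vertex 13.0 0.0 24.0
    endloop
  endfacet
endsolid part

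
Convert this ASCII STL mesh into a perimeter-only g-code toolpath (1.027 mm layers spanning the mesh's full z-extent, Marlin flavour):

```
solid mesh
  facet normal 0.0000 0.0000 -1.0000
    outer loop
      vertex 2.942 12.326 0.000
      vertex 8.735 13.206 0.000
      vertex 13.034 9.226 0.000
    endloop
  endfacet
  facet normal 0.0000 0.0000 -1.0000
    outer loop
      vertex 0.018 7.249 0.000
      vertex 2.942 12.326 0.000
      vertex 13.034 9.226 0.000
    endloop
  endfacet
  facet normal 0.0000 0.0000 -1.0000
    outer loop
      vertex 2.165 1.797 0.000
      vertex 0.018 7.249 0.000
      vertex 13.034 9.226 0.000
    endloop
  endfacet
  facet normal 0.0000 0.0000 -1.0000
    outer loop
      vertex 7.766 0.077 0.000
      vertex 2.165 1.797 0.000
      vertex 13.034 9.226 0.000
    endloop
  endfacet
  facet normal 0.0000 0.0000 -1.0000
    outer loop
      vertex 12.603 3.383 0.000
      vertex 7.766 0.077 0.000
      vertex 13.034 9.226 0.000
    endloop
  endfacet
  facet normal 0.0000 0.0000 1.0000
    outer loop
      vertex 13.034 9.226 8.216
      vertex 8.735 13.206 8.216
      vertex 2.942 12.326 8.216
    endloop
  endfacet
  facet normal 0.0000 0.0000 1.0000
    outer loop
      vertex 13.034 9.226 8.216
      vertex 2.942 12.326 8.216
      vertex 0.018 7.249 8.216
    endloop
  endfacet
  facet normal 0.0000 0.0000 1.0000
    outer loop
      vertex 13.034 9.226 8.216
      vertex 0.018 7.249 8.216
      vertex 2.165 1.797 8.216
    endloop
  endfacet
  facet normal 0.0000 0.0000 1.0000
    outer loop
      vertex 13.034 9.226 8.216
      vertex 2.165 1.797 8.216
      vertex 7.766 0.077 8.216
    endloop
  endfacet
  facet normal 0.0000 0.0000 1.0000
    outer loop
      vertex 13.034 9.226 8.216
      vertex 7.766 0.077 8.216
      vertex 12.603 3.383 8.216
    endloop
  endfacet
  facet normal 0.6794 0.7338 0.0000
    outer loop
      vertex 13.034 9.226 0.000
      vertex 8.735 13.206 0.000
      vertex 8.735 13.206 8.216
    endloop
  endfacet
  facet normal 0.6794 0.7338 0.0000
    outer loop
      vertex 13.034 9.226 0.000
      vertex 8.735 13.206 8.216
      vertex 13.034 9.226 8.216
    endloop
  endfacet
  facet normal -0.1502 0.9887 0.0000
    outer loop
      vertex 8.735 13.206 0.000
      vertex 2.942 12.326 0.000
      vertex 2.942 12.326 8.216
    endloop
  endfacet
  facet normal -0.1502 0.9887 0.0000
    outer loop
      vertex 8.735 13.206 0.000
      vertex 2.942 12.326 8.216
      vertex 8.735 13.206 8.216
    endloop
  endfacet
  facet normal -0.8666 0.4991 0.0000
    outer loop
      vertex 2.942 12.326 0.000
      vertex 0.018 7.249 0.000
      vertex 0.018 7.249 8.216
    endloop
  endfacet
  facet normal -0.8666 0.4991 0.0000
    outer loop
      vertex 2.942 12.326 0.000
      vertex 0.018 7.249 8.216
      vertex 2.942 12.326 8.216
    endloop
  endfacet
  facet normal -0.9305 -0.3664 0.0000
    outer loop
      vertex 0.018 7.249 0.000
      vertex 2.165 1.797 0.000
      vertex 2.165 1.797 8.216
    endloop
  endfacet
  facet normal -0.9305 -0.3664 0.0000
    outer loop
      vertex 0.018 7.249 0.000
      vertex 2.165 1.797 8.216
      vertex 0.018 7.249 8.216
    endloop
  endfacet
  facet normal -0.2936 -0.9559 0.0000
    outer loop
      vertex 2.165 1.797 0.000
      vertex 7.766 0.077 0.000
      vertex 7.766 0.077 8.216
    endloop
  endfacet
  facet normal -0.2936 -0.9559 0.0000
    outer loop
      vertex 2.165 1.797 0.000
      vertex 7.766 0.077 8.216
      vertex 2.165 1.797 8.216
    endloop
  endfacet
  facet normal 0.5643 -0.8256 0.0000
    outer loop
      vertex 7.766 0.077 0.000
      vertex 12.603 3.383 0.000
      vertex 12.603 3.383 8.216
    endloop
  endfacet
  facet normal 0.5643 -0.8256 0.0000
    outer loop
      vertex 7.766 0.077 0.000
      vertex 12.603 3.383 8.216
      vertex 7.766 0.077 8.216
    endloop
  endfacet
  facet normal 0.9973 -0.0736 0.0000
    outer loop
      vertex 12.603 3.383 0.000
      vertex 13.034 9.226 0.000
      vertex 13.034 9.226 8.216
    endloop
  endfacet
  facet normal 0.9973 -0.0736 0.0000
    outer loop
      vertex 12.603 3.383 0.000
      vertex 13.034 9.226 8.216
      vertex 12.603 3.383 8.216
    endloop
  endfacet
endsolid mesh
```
; perimeter-only toolpath
G21 ; units = mm
G90 ; absolute positioning
G28 ; home
; layer 1
G0 Z1.027
G0 X13.034 Y9.226
G1 X8.735 Y13.206
G1 X2.942 Y12.326
G1 X0.018 Y7.249
G1 X2.165 Y1.797
G1 X7.766 Y0.077
G1 X12.603 Y3.383
G1 X13.034 Y9.226
; layer 2
G0 Z2.054
G0 X13.034 Y9.226
G1 X8.735 Y13.206
G1 X2.942 Y12.326
G1 X0.018 Y7.249
G1 X2.165 Y1.797
G1 X7.766 Y0.077
G1 X12.603 Y3.383
G1 X13.034 Y9.226
; layer 3
G0 Z3.081
G0 X13.034 Y9.226
G1 X8.735 Y13.206
G1 X2.942 Y12.326
G1 X0.018 Y7.249
G1 X2.165 Y1.797
G1 X7.766 Y0.077
G1 X12.603 Y3.383
G1 X13.034 Y9.226
; layer 4
G0 Z4.108
G0 X13.034 Y9.226
G1 X8.735 Y13.206
G1 X2.942 Y12.326
G1 X0.018 Y7.249
G1 X2.165 Y1.797
G1 X7.766 Y0.077
G1 X12.603 Y3.383
G1 X13.034 Y9.226
; layer 5
G0 Z5.135
G0 X13.034 Y9.226
G1 X8.735 Y13.206
G1 X2.942 Y12.326
G1 X0.018 Y7.249
G1 X2.165 Y1.797
G1 X7.766 Y0.077
G1 X12.603 Y3.383
G1 X13.034 Y9.226
; layer 6
G0 Z6.162
G0 X13.034 Y9.226
G1 X8.735 Y13.206
G1 X2.942 Y12.326
G1 X0.018 Y7.249
G1 X2.165 Y1.797
G1 X7.766 Y0.077
G1 X12.603 Y3.383
G1 X13.034 Y9.226
; layer 7
G0 Z7.189
G0 X13.034 Y9.226
G1 X8.735 Y13.206
G1 X2.942 Y12.326
G1 X0.018 Y7.249
G1 X2.165 Y1.797
G1 X7.766 Y0.077
G1 X12.603 Y3.383
G1 X13.034 Y9.226
; layer 8
G0 Z8.216
G0 X13.034 Y9.226
G1 X8.735 Y13.206
G1 X2.942 Y12.326
G1 X0.018 Y7.249
G1 X2.165 Y1.797
G1 X7.766 Y0.077
G1 X12.603 Y3.383
G1 X13.034 Y9.226
M2 ; end

The solid is a regular 7-sided prism (a cylinder approximated with 7 flat sides), circumscribed radius ≈ 6.75 mm, height ≈ 8.22 mm. Slicing at Δz = 1.027 mm — 8 equal slices spanning the solid's height, so layer i sits at z = i·h/8 — gives 8 non-empty perimeters. Each is a 7-segment closed polygon; G0 lifts to the layer z and rapids to the start vertex, then G1 traces the edges.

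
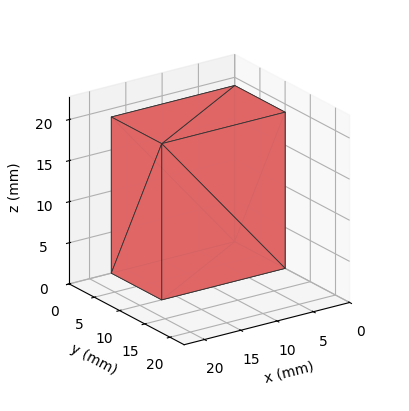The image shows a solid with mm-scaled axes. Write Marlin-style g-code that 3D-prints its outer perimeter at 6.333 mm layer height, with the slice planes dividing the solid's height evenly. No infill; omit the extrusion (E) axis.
Reading the render: the shape is a rectangular box, roughly 17 × 10 mm footprint and 19 mm tall (dimensions read to the nearest mm from the axis ticks). For the g-code, the solid's height is divided into equal slices at the stated Δz and each level perimeter traced with G1 moves after a G0 lift.

; perimeter-only toolpath
G21 ; units = mm
G90 ; absolute positioning
G28 ; home
; layer 1
G0 Z6.333
G0 X0.000 Y0.000
G1 X17.000 Y0.000
G1 X17.000 Y10.000
G1 X0.000 Y10.000
G1 X0.000 Y0.000
; layer 2
G0 Z12.667
G0 X0.000 Y0.000
G1 X17.000 Y0.000
G1 X17.000 Y10.000
G1 X0.000 Y10.000
G1 X0.000 Y0.000
; layer 3
G0 Z19.000
G0 X0.000 Y0.000
G1 X17.000 Y0.000
G1 X17.000 Y10.000
G1 X0.000 Y10.000
G1 X0.000 Y0.000
M2 ; end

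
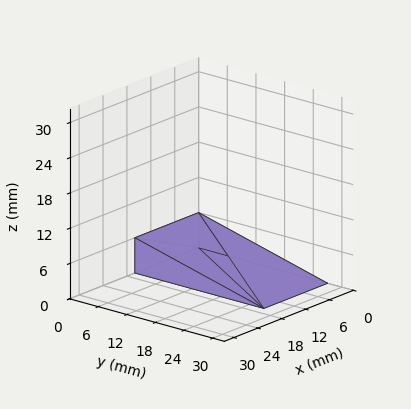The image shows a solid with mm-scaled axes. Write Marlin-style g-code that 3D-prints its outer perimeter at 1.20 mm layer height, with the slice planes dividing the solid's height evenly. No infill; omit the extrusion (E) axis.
Reading the render: the shape is a wedge (ramp): 16 × 27 mm base, rising to 6 mm along the y=0 edge and sloping linearly to z=0 at y=27 (dimensions read to the nearest mm from the axis ticks). For the g-code, the solid's height is divided into equal slices at the stated Δz and each level perimeter traced with G1 moves after a G0 lift.

; perimeter-only toolpath
G21 ; units = mm
G90 ; absolute positioning
G28 ; home
; layer 1
G0 Z1.20
G0 X0.00 Y0.00
G1 X16.00 Y0.00
G1 X16.00 Y21.60
G1 X0.00 Y21.60
G1 X0.00 Y0.00
; layer 2
G0 Z2.40
G0 X0.00 Y0.00
G1 X16.00 Y0.00
G1 X16.00 Y16.20
G1 X0.00 Y16.20
G1 X0.00 Y0.00
; layer 3
G0 Z3.60
G0 X0.00 Y0.00
G1 X16.00 Y0.00
G1 X16.00 Y10.80
G1 X0.00 Y10.80
G1 X0.00 Y0.00
; layer 4
G0 Z4.80
G0 X0.00 Y0.00
G1 X16.00 Y0.00
G1 X16.00 Y5.40
G1 X0.00 Y5.40
G1 X0.00 Y0.00
M2 ; end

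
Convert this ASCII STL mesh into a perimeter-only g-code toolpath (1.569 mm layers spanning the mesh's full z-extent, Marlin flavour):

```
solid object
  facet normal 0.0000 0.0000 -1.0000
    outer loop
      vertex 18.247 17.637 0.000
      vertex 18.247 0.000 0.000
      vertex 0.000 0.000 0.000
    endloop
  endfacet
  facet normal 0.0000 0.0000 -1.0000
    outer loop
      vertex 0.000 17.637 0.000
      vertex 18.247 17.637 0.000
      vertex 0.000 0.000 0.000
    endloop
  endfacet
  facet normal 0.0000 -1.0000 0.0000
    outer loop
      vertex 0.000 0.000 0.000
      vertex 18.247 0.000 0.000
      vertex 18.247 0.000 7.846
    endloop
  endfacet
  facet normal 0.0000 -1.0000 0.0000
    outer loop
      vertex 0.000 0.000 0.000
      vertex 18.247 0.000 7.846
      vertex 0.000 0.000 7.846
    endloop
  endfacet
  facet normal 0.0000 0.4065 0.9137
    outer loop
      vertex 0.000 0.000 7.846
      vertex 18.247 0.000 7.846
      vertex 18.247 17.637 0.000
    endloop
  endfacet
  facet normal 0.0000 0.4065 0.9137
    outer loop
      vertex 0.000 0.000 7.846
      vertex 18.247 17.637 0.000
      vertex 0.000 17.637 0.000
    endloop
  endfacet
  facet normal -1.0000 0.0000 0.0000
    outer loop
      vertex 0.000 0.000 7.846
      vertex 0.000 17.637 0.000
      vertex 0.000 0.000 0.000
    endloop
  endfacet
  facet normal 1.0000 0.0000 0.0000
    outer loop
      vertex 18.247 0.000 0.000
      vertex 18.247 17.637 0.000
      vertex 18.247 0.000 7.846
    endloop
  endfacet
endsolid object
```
; perimeter-only toolpath
G21 ; units = mm
G90 ; absolute positioning
G28 ; home
; layer 1
G0 Z1.569
G0 X0.000 Y0.000
G1 X18.247 Y0.000
G1 X18.247 Y14.110
G1 X0.000 Y14.110
G1 X0.000 Y0.000
; layer 2
G0 Z3.138
G0 X0.000 Y0.000
G1 X18.247 Y0.000
G1 X18.247 Y10.582
G1 X0.000 Y10.582
G1 X0.000 Y0.000
; layer 3
G0 Z4.708
G0 X0.000 Y0.000
G1 X18.247 Y0.000
G1 X18.247 Y7.055
G1 X0.000 Y7.055
G1 X0.000 Y0.000
; layer 4
G0 Z6.277
G0 X0.000 Y0.000
G1 X18.247 Y0.000
G1 X18.247 Y3.527
G1 X0.000 Y3.527
G1 X0.000 Y0.000
M2 ; end

The solid is a wedge (ramp): 18.2 × 17.6 mm base, rising to 7.85 mm along the y=0 edge and sloping linearly to z=0 at y=17.6. Slicing at Δz = 1.569 mm — 5 equal slices spanning the solid's height, so layer i sits at z = i·h/5 — gives 4 non-empty perimeters. Each is a 4-segment closed polygon; G0 lifts to the layer z and rapids to the start vertex, then G1 traces the edges. The cross-section shrinks linearly with z (the slice at the apex is degenerate and omitted).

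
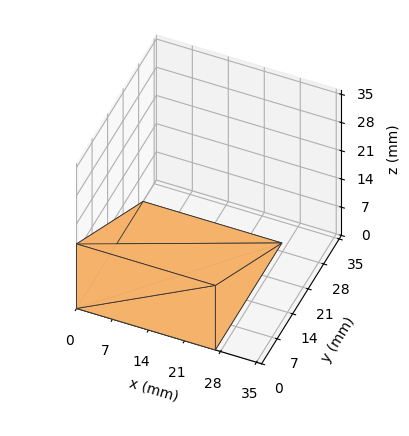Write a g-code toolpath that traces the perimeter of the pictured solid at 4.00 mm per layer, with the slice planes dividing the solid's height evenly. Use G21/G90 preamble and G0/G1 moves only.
Reading the render: the shape is a wedge (ramp): 27 × 30 mm base, rising to 16 mm along the y=0 edge and sloping linearly to z=0 at y=30 (dimensions read to the nearest mm from the axis ticks). For the g-code, the solid's height is divided into equal slices at the stated Δz and each level perimeter traced with G1 moves after a G0 lift.

; perimeter-only toolpath
G21 ; units = mm
G90 ; absolute positioning
G28 ; home
; layer 1
G0 Z4.00
G0 X0.00 Y0.00
G1 X27.00 Y0.00
G1 X27.00 Y22.50
G1 X0.00 Y22.50
G1 X0.00 Y0.00
; layer 2
G0 Z8.00
G0 X0.00 Y0.00
G1 X27.00 Y0.00
G1 X27.00 Y15.00
G1 X0.00 Y15.00
G1 X0.00 Y0.00
; layer 3
G0 Z12.00
G0 X0.00 Y0.00
G1 X27.00 Y0.00
G1 X27.00 Y7.50
G1 X0.00 Y7.50
G1 X0.00 Y0.00
M2 ; end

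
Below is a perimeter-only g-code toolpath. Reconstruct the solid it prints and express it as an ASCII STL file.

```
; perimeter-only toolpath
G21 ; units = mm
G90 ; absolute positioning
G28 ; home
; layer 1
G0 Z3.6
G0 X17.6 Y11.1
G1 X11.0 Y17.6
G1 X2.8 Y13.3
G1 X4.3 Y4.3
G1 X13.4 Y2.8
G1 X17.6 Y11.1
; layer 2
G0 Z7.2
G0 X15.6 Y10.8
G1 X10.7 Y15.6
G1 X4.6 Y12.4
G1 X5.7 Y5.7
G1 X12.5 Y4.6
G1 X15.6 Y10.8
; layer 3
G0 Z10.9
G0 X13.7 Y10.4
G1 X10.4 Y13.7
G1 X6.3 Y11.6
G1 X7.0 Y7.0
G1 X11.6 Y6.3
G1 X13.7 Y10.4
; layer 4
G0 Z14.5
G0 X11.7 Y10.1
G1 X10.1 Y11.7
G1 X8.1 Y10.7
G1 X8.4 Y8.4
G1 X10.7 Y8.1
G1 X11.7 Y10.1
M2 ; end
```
solid part
  facet normal 0.0000 0.0000 -1.0000
    outer loop
      vertex 1.1 14.2 0.0
      vertex 11.3 19.5 0.0
      vertex 19.5 11.4 0.0
    endloop
  endfacet
  facet normal 0.0000 0.0000 -1.0000
    outer loop
      vertex 2.9 2.9 0.0
      vertex 1.1 14.2 0.0
      vertex 19.5 11.4 0.0
    endloop
  endfacet
  facet normal 0.0000 0.0000 -1.0000
    outer loop
      vertex 14.3 1.1 0.0
      vertex 2.9 2.9 0.0
      vertex 19.5 11.4 0.0
    endloop
  endfacet
  facet normal 0.6434 0.6513 0.4024
    outer loop
      vertex 19.5 11.4 0.0
      vertex 11.3 19.5 0.0
      vertex 9.8 9.8 18.1
    endloop
  endfacet
  facet normal -0.4224 0.8130 0.4007
    outer loop
      vertex 11.3 19.5 0.0
      vertex 1.1 14.2 0.0
      vertex 9.8 9.8 18.1
    endloop
  endfacet
  facet normal -0.9051 -0.1442 0.4000
    outer loop
      vertex 1.1 14.2 0.0
      vertex 2.9 2.9 0.0
      vertex 9.8 9.8 18.1
    endloop
  endfacet
  facet normal -0.1430 -0.9054 0.3997
    outer loop
      vertex 2.9 2.9 0.0
      vertex 14.3 1.1 0.0
      vertex 9.8 9.8 18.1
    endloop
  endfacet
  facet normal 0.8175 -0.4127 0.4016
    outer loop
      vertex 14.3 1.1 0.0
      vertex 19.5 11.4 0.0
      vertex 9.8 9.8 18.1
    endloop
  endfacet
endsolid part

The G0 Z moves step by Δz≈3.6 mm. The G1 loops shrink linearly with z, so the solid tapers from its base footprint up to z≈18.1. Closing with a flat bottom cap and the tapered top and triangulating gives 8 facets — a regular 5-sided pyramid, base circumscribed radius ≈ 9.8 mm, apex at z ≈ 18.1 mm.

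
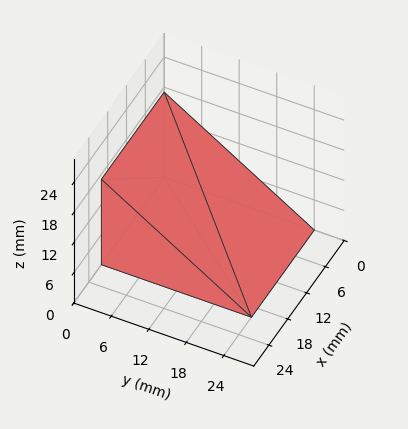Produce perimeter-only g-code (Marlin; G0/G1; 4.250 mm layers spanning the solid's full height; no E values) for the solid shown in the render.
Reading the render: the shape is a wedge (ramp): 20 × 24 mm base, rising to 17 mm along the y=0 edge and sloping linearly to z=0 at y=24 (dimensions read to the nearest mm from the axis ticks). For the g-code, the solid's height is divided into equal slices at the stated Δz and each level perimeter traced with G1 moves after a G0 lift.

; perimeter-only toolpath
G21 ; units = mm
G90 ; absolute positioning
G28 ; home
; layer 1
G0 Z4.250
G0 X0.000 Y0.000
G1 X20.000 Y0.000
G1 X20.000 Y18.000
G1 X0.000 Y18.000
G1 X0.000 Y0.000
; layer 2
G0 Z8.500
G0 X0.000 Y0.000
G1 X20.000 Y0.000
G1 X20.000 Y12.000
G1 X0.000 Y12.000
G1 X0.000 Y0.000
; layer 3
G0 Z12.750
G0 X0.000 Y0.000
G1 X20.000 Y0.000
G1 X20.000 Y6.000
G1 X0.000 Y6.000
G1 X0.000 Y0.000
M2 ; end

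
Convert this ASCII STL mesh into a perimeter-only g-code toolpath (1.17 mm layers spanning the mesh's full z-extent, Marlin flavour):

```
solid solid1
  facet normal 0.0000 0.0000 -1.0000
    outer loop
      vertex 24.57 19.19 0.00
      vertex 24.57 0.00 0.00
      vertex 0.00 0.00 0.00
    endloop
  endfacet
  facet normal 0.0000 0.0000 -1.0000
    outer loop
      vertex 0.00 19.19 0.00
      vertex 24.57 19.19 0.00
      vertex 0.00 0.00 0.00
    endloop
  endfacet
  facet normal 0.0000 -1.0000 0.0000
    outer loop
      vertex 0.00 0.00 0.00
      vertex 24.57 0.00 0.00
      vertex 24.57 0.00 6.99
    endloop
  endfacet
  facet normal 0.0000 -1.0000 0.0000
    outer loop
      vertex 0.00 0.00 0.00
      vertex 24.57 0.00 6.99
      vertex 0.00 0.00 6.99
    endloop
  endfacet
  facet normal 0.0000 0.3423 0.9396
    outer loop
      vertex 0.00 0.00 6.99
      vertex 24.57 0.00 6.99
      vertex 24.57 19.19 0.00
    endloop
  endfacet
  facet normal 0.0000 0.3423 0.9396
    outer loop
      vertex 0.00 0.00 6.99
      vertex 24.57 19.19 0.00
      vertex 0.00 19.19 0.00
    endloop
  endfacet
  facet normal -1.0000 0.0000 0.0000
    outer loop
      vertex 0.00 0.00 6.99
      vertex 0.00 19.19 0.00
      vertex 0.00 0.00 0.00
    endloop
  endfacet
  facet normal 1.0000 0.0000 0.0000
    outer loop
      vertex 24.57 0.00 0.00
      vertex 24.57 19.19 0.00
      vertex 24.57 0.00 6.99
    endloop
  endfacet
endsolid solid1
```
; perimeter-only toolpath
G21 ; units = mm
G90 ; absolute positioning
G28 ; home
; layer 1
G0 Z1.17
G0 X0.00 Y0.00
G1 X24.57 Y0.00
G1 X24.57 Y15.99
G1 X0.00 Y15.99
G1 X0.00 Y0.00
; layer 2
G0 Z2.33
G0 X0.00 Y0.00
G1 X24.57 Y0.00
G1 X24.57 Y12.79
G1 X0.00 Y12.79
G1 X0.00 Y0.00
; layer 3
G0 Z3.50
G0 X0.00 Y0.00
G1 X24.57 Y0.00
G1 X24.57 Y9.60
G1 X0.00 Y9.60
G1 X0.00 Y0.00
; layer 4
G0 Z4.66
G0 X0.00 Y0.00
G1 X24.57 Y0.00
G1 X24.57 Y6.40
G1 X0.00 Y6.40
G1 X0.00 Y0.00
; layer 5
G0 Z5.83
G0 X0.00 Y0.00
G1 X24.57 Y0.00
G1 X24.57 Y3.20
G1 X0.00 Y3.20
G1 X0.00 Y0.00
M2 ; end

The solid is a wedge (ramp): 24.6 × 19.2 mm base, rising to 6.99 mm along the y=0 edge and sloping linearly to z=0 at y=19.2. Slicing at Δz = 1.17 mm — 6 equal slices spanning the solid's height, so layer i sits at z = i·h/6 — gives 5 non-empty perimeters. Each is a 4-segment closed polygon; G0 lifts to the layer z and rapids to the start vertex, then G1 traces the edges. The cross-section shrinks linearly with z (the slice at the apex is degenerate and omitted).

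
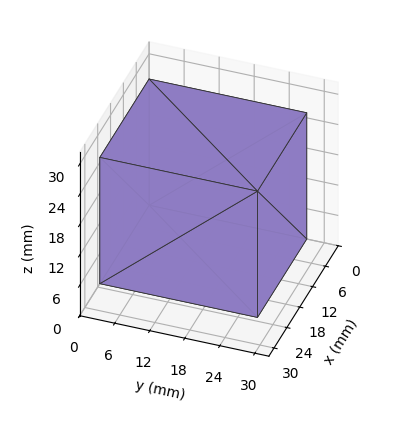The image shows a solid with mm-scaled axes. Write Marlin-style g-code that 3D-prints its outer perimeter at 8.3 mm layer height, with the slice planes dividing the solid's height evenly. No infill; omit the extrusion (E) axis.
Reading the render: the shape is a rectangular box, roughly 23 × 27 mm footprint and 25 mm tall (dimensions read to the nearest mm from the axis ticks). For the g-code, the solid's height is divided into equal slices at the stated Δz and each level perimeter traced with G1 moves after a G0 lift.

; perimeter-only toolpath
G21 ; units = mm
G90 ; absolute positioning
G28 ; home
; layer 1
G0 Z8.3
G0 X0.0 Y0.0
G1 X23.0 Y0.0
G1 X23.0 Y27.0
G1 X0.0 Y27.0
G1 X0.0 Y0.0
; layer 2
G0 Z16.7
G0 X0.0 Y0.0
G1 X23.0 Y0.0
G1 X23.0 Y27.0
G1 X0.0 Y27.0
G1 X0.0 Y0.0
; layer 3
G0 Z25.0
G0 X0.0 Y0.0
G1 X23.0 Y0.0
G1 X23.0 Y27.0
G1 X0.0 Y27.0
G1 X0.0 Y0.0
M2 ; end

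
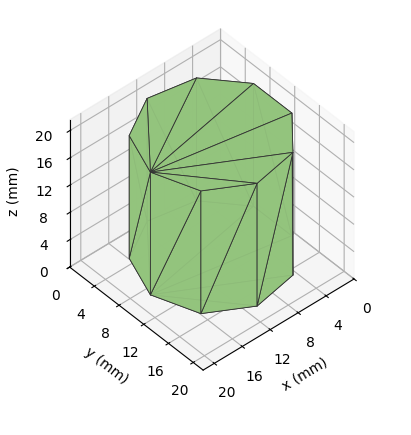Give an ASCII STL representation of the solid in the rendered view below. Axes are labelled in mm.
Reading the render: the shape is a regular 9-sided prism (a cylinder approximated with 9 flat sides), circumscribed radius ≈ 9 mm, height ≈ 18 mm (dimensions read to the nearest mm from the axis ticks). For the STL, each face is triangulated and given an outward normal.

solid part
  facet normal 0.0000 0.0000 -1.0000
    outer loop
      vertex 10.6 17.9 0.0
      vertex 15.9 14.8 0.0
      vertex 18.0 9.0 0.0
    endloop
  endfacet
  facet normal 0.0000 0.0000 -1.0000
    outer loop
      vertex 4.5 16.8 0.0
      vertex 10.6 17.9 0.0
      vertex 18.0 9.0 0.0
    endloop
  endfacet
  facet normal 0.0000 0.0000 -1.0000
    outer loop
      vertex 0.5 12.1 0.0
      vertex 4.5 16.8 0.0
      vertex 18.0 9.0 0.0
    endloop
  endfacet
  facet normal 0.0000 0.0000 -1.0000
    outer loop
      vertex 0.5 5.9 0.0
      vertex 0.5 12.1 0.0
      vertex 18.0 9.0 0.0
    endloop
  endfacet
  facet normal 0.0000 0.0000 -1.0000
    outer loop
      vertex 4.5 1.2 0.0
      vertex 0.5 5.9 0.0
      vertex 18.0 9.0 0.0
    endloop
  endfacet
  facet normal 0.0000 0.0000 -1.0000
    outer loop
      vertex 10.6 0.1 0.0
      vertex 4.5 1.2 0.0
      vertex 18.0 9.0 0.0
    endloop
  endfacet
  facet normal 0.0000 0.0000 -1.0000
    outer loop
      vertex 15.9 3.2 0.0
      vertex 10.6 0.1 0.0
      vertex 18.0 9.0 0.0
    endloop
  endfacet
  facet normal 0.0000 0.0000 1.0000
    outer loop
      vertex 18.0 9.0 18.0
      vertex 15.9 14.8 18.0
      vertex 10.6 17.9 18.0
    endloop
  endfacet
  facet normal 0.0000 0.0000 1.0000
    outer loop
      vertex 18.0 9.0 18.0
      vertex 10.6 17.9 18.0
      vertex 4.5 16.8 18.0
    endloop
  endfacet
  facet normal 0.0000 0.0000 1.0000
    outer loop
      vertex 18.0 9.0 18.0
      vertex 4.5 16.8 18.0
      vertex 0.5 12.1 18.0
    endloop
  endfacet
  facet normal 0.0000 0.0000 1.0000
    outer loop
      vertex 18.0 9.0 18.0
      vertex 0.5 12.1 18.0
      vertex 0.5 5.9 18.0
    endloop
  endfacet
  facet normal 0.0000 0.0000 1.0000
    outer loop
      vertex 18.0 9.0 18.0
      vertex 0.5 5.9 18.0
      vertex 4.5 1.2 18.0
    endloop
  endfacet
  facet normal 0.0000 0.0000 1.0000
    outer loop
      vertex 18.0 9.0 18.0
      vertex 4.5 1.2 18.0
      vertex 10.6 0.1 18.0
    endloop
  endfacet
  facet normal 0.0000 0.0000 1.0000
    outer loop
      vertex 18.0 9.0 18.0
      vertex 10.6 0.1 18.0
      vertex 15.9 3.2 18.0
    endloop
  endfacet
  facet normal 0.9403 0.3404 0.0000
    outer loop
      vertex 18.0 9.0 0.0
      vertex 15.9 14.8 0.0
      vertex 15.9 14.8 18.0
    endloop
  endfacet
  facet normal 0.9403 0.3404 0.0000
    outer loop
      vertex 18.0 9.0 0.0
      vertex 15.9 14.8 18.0
      vertex 18.0 9.0 18.0
    endloop
  endfacet
  facet normal 0.5049 0.8632 0.0000
    outer loop
      vertex 15.9 14.8 0.0
      vertex 10.6 17.9 0.0
      vertex 10.6 17.9 18.0
    endloop
  endfacet
  facet normal 0.5049 0.8632 0.0000
    outer loop
      vertex 15.9 14.8 0.0
      vertex 10.6 17.9 18.0
      vertex 15.9 14.8 18.0
    endloop
  endfacet
  facet normal -0.1775 0.9841 0.0000
    outer loop
      vertex 10.6 17.9 0.0
      vertex 4.5 16.8 0.0
      vertex 4.5 16.8 18.0
    endloop
  endfacet
  facet normal -0.1775 0.9841 0.0000
    outer loop
      vertex 10.6 17.9 0.0
      vertex 4.5 16.8 18.0
      vertex 10.6 17.9 18.0
    endloop
  endfacet
  facet normal -0.7615 0.6481 0.0000
    outer loop
      vertex 4.5 16.8 0.0
      vertex 0.5 12.1 0.0
      vertex 0.5 12.1 18.0
    endloop
  endfacet
  facet normal -0.7615 0.6481 0.0000
    outer loop
      vertex 4.5 16.8 0.0
      vertex 0.5 12.1 18.0
      vertex 4.5 16.8 18.0
    endloop
  endfacet
  facet normal -1.0000 0.0000 0.0000
    outer loop
      vertex 0.5 12.1 0.0
      vertex 0.5 5.9 0.0
      vertex 0.5 5.9 18.0
    endloop
  endfacet
  facet normal -1.0000 0.0000 0.0000
    outer loop
      vertex 0.5 12.1 0.0
      vertex 0.5 5.9 18.0
      vertex 0.5 12.1 18.0
    endloop
  endfacet
  facet normal -0.7615 -0.6481 0.0000
    outer loop
      vertex 0.5 5.9 0.0
      vertex 4.5 1.2 0.0
      vertex 4.5 1.2 18.0
    endloop
  endfacet
  facet normal -0.7615 -0.6481 0.0000
    outer loop
      vertex 0.5 5.9 0.0
      vertex 4.5 1.2 18.0
      vertex 0.5 5.9 18.0
    endloop
  endfacet
  facet normal -0.1775 -0.9841 0.0000
    outer loop
      vertex 4.5 1.2 0.0
      vertex 10.6 0.1 0.0
      vertex 10.6 0.1 18.0
    endloop
  endfacet
  facet normal -0.1775 -0.9841 0.0000
    outer loop
      vertex 4.5 1.2 0.0
      vertex 10.6 0.1 18.0
      vertex 4.5 1.2 18.0
    endloop
  endfacet
  facet normal 0.5049 -0.8632 0.0000
    outer loop
      vertex 10.6 0.1 0.0
      vertex 15.9 3.2 0.0
      vertex 15.9 3.2 18.0
    endloop
  endfacet
  facet normal 0.5049 -0.8632 0.0000
    outer loop
      vertex 10.6 0.1 0.0
      vertex 15.9 3.2 18.0
      vertex 10.6 0.1 18.0
    endloop
  endfacet
  facet normal 0.9403 -0.3404 0.0000
    outer loop
      vertex 15.9 3.2 0.0
      vertex 18.0 9.0 0.0
      vertex 18.0 9.0 18.0
    endloop
  endfacet
  facet normal 0.9403 -0.3404 0.0000
    outer loop
      vertex 15.9 3.2 0.0
      vertex 18.0 9.0 18.0
      vertex 15.9 3.2 18.0
    endloop
  endfacet
endsolid part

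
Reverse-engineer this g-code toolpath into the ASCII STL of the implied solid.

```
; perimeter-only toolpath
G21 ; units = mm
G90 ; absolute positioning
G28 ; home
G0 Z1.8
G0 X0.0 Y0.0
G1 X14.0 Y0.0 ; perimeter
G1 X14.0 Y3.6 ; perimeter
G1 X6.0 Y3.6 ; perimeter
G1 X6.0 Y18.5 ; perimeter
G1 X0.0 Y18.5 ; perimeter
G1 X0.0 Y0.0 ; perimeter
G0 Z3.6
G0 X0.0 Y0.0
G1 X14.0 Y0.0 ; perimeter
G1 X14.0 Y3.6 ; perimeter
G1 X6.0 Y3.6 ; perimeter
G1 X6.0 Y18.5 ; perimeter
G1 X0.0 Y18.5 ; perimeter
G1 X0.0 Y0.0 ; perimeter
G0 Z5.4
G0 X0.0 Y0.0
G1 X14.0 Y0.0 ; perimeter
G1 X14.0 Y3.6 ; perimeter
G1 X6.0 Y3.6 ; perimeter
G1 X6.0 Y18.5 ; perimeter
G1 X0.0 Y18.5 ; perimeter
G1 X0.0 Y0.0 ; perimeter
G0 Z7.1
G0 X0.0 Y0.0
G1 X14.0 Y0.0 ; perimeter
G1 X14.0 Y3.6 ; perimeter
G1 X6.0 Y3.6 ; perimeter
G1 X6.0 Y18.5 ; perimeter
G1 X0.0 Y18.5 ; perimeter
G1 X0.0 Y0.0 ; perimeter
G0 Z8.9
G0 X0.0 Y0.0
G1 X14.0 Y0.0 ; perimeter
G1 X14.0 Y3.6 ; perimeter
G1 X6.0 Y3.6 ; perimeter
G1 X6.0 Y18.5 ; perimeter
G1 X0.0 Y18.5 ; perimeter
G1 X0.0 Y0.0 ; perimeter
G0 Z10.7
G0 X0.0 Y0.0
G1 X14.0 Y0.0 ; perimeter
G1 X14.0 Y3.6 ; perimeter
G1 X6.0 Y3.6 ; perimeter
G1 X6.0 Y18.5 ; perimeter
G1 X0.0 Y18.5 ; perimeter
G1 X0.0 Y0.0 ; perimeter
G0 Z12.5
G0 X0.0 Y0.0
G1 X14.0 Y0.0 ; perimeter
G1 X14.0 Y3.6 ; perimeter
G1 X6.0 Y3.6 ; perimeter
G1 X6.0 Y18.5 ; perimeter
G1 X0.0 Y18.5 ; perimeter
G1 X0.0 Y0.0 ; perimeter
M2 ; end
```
solid part
  facet normal 0.0000 0.0000 -1.0000
    outer loop
      vertex 14.0 3.6 0.0
      vertex 14.0 0.0 0.0
      vertex 0.0 0.0 0.0
    endloop
  endfacet
  facet normal 0.0000 0.0000 -1.0000
    outer loop
      vertex 6.0 3.6 0.0
      vertex 14.0 3.6 0.0
      vertex 0.0 0.0 0.0
    endloop
  endfacet
  facet normal 0.0000 0.0000 -1.0000
    outer loop
      vertex 6.0 18.5 0.0
      vertex 6.0 3.6 0.0
      vertex 0.0 0.0 0.0
    endloop
  endfacet
  facet normal 0.0000 0.0000 -1.0000
    outer loop
      vertex 0.0 18.5 0.0
      vertex 6.0 18.5 0.0
      vertex 0.0 0.0 0.0
    endloop
  endfacet
  facet normal 0.0000 0.0000 1.0000
    outer loop
      vertex 0.0 0.0 12.5
      vertex 14.0 0.0 12.5
      vertex 14.0 3.6 12.5
    endloop
  endfacet
  facet normal 0.0000 0.0000 1.0000
    outer loop
      vertex 0.0 0.0 12.5
      vertex 14.0 3.6 12.5
      vertex 6.0 3.6 12.5
    endloop
  endfacet
  facet normal 0.0000 0.0000 1.0000
    outer loop
      vertex 0.0 0.0 12.5
      vertex 6.0 3.6 12.5
      vertex 6.0 18.5 12.5
    endloop
  endfacet
  facet normal 0.0000 0.0000 1.0000
    outer loop
      vertex 0.0 0.0 12.5
      vertex 6.0 18.5 12.5
      vertex 0.0 18.5 12.5
    endloop
  endfacet
  facet normal 0.0000 -1.0000 0.0000
    outer loop
      vertex 0.0 0.0 0.0
      vertex 14.0 0.0 0.0
      vertex 14.0 0.0 12.5
    endloop
  endfacet
  facet normal 0.0000 -1.0000 0.0000
    outer loop
      vertex 0.0 0.0 0.0
      vertex 14.0 0.0 12.5
      vertex 0.0 0.0 12.5
    endloop
  endfacet
  facet normal 1.0000 0.0000 0.0000
    outer loop
      vertex 14.0 0.0 0.0
      vertex 14.0 3.6 0.0
      vertex 14.0 3.6 12.5
    endloop
  endfacet
  facet normal 1.0000 0.0000 0.0000
    outer loop
      vertex 14.0 0.0 0.0
      vertex 14.0 3.6 12.5
      vertex 14.0 0.0 12.5
    endloop
  endfacet
  facet normal 0.0000 1.0000 0.0000
    outer loop
      vertex 14.0 3.6 0.0
      vertex 6.0 3.6 0.0
      vertex 6.0 3.6 12.5
    endloop
  endfacet
  facet normal 0.0000 1.0000 0.0000
    outer loop
      vertex 14.0 3.6 0.0
      vertex 6.0 3.6 12.5
      vertex 14.0 3.6 12.5
    endloop
  endfacet
  facet normal 1.0000 0.0000 0.0000
    outer loop
      vertex 6.0 3.6 0.0
      vertex 6.0 18.5 0.0
      vertex 6.0 18.5 12.5
    endloop
  endfacet
  facet normal 1.0000 0.0000 0.0000
    outer loop
      vertex 6.0 3.6 0.0
      vertex 6.0 18.5 12.5
      vertex 6.0 3.6 12.5
    endloop
  endfacet
  facet normal 0.0000 1.0000 0.0000
    outer loop
      vertex 6.0 18.5 0.0
      vertex 0.0 18.5 0.0
      vertex 0.0 18.5 12.5
    endloop
  endfacet
  facet normal 0.0000 1.0000 0.0000
    outer loop
      vertex 6.0 18.5 0.0
      vertex 0.0 18.5 12.5
      vertex 6.0 18.5 12.5
    endloop
  endfacet
  facet normal -1.0000 0.0000 0.0000
    outer loop
      vertex 0.0 18.5 0.0
      vertex 0.0 0.0 0.0
      vertex 0.0 0.0 12.5
    endloop
  endfacet
  facet normal -1.0000 0.0000 0.0000
    outer loop
      vertex 0.0 18.5 0.0
      vertex 0.0 0.0 12.5
      vertex 0.0 18.5 12.5
    endloop
  endfacet
endsolid part

The G0 Z moves step by Δz≈1.8 mm. Every layer's G1 loop is the same polygon, so the solid is a straight extrusion of it from z=0 to z≈12.5. Closing with flat bottom and top caps and triangulating gives 20 facets — an L-shaped prism: outer 14 × 18.5 mm, arm thicknesses ≈ 3.6 mm (horizontal) and 6 mm (vertical), extruded 12.5 mm in z.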